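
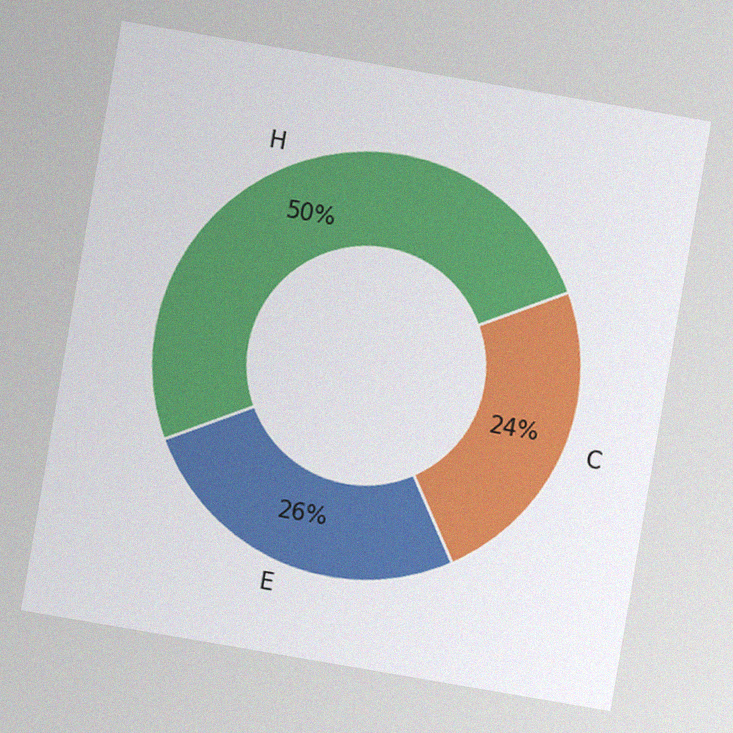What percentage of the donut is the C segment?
The chart is tilted about 10° clockwise, with some photo noise. The C segment takes up 24% of the ring.

24%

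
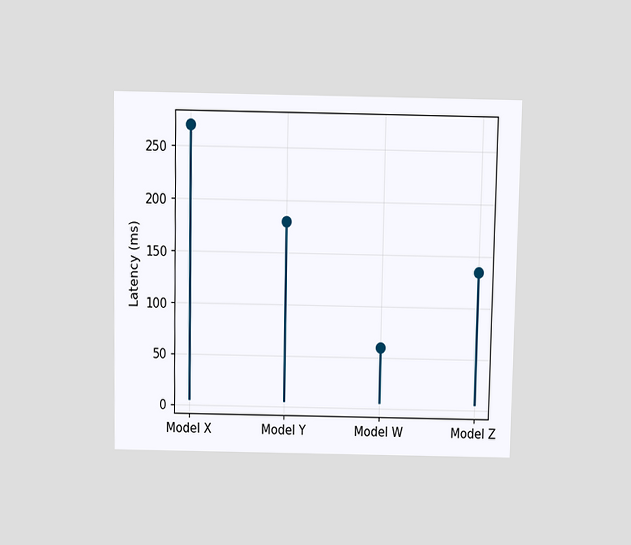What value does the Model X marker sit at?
The chart is viewed slightly from above. The Model X marker sits at 270ms.

270ms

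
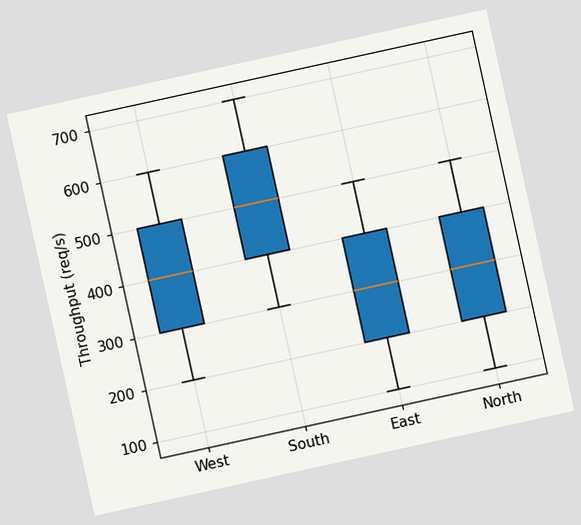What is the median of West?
The chart is tilted about 12° counter-clockwise. The median line in the West box sits at 400req/s.

400req/s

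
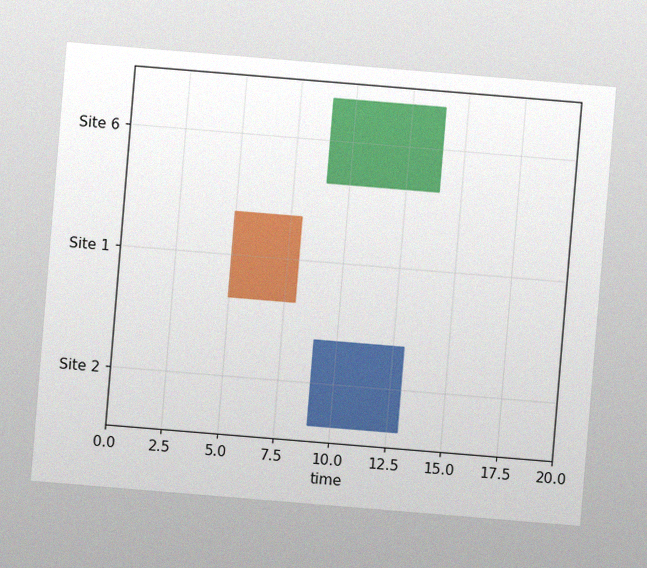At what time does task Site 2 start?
9

The chart is tilted about 5° clockwise, with some photo noise. The Site 2 bar begins at t=9.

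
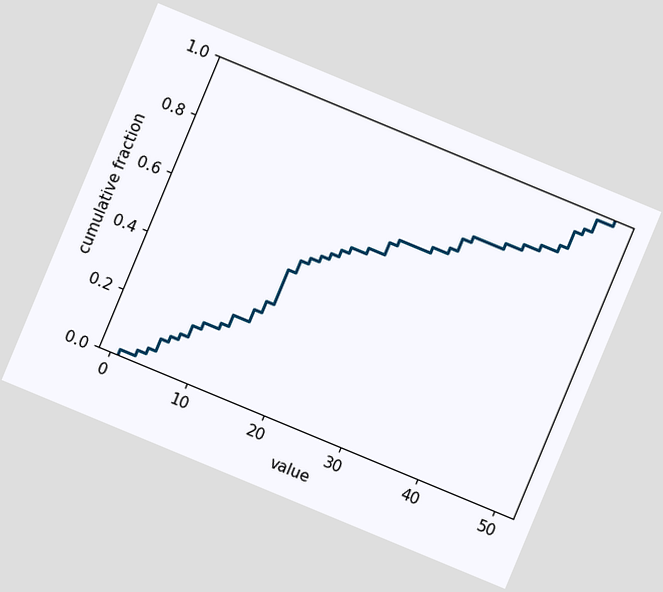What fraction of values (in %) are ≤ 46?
92%

The chart is tilted about 23° clockwise. At x=46 the ECDF step is at 92%.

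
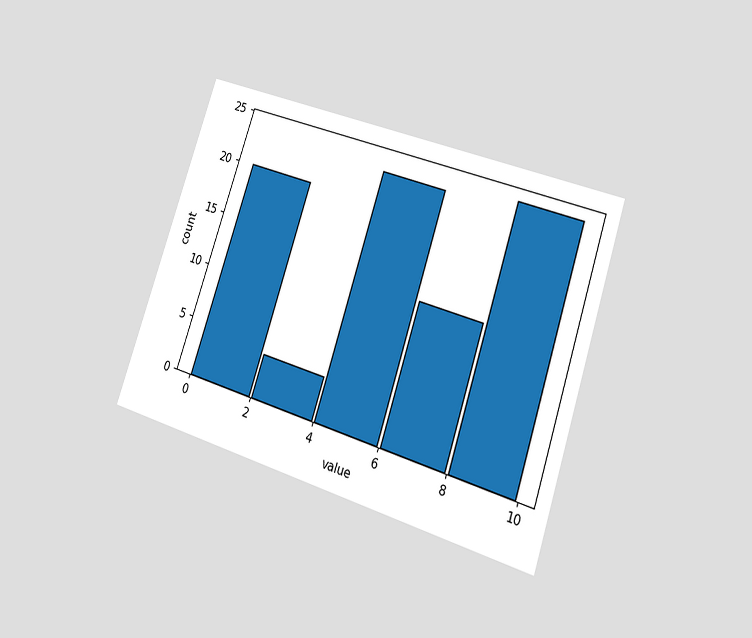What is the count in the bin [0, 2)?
20

The chart is tilted about 18° clockwise and viewed at a slight angle. The [0, 2) bin has height 20.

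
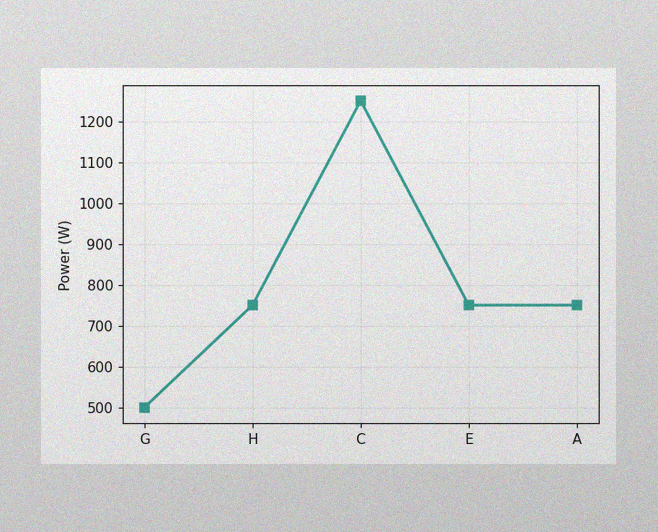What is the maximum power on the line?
1250W

The image has some photo noise and uneven lighting. The highest point is at C, and reading across to the y-axis gives 1250W.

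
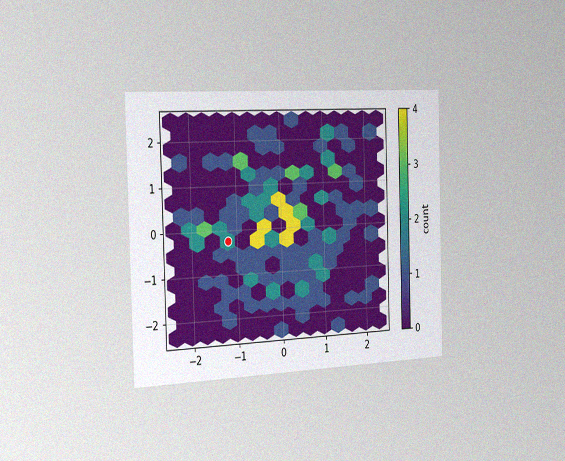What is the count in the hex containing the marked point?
The chart is viewed slightly from the left, with some photo noise. The marked hex reads 2 on the colorbar.

2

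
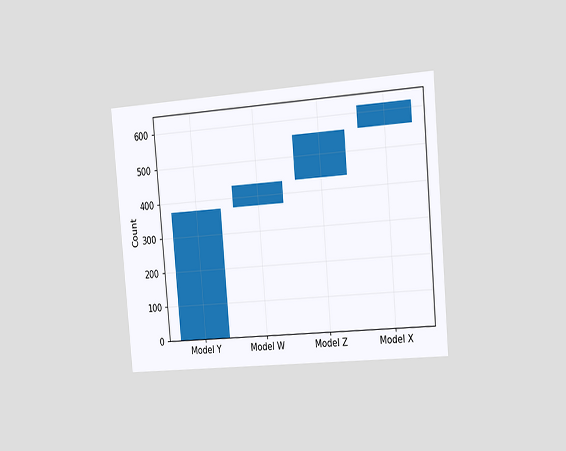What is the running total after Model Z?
558

The chart is tilted about 5° counter-clockwise and viewed slightly from the right. After Model Z the running total reaches 558.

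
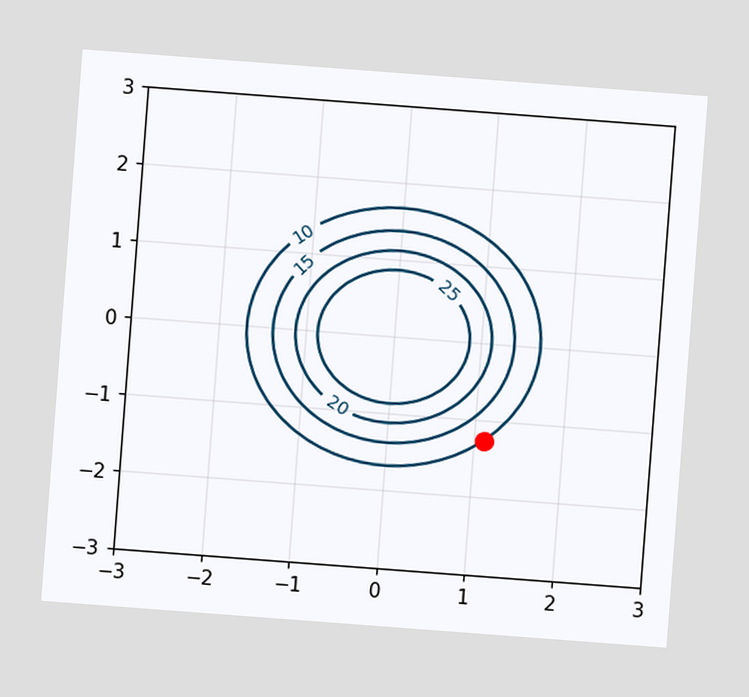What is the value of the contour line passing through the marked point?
10

The chart is tilted about 4° clockwise. The marked point sits on the contour labelled 10.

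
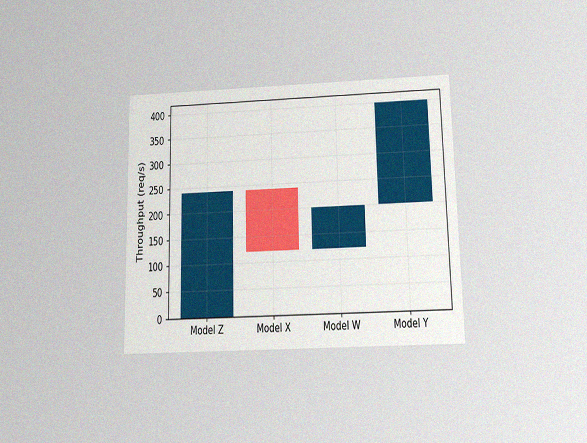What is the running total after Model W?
The chart is viewed slightly from below, with some photo noise. After Model W the running total reaches 200req/s.

200req/s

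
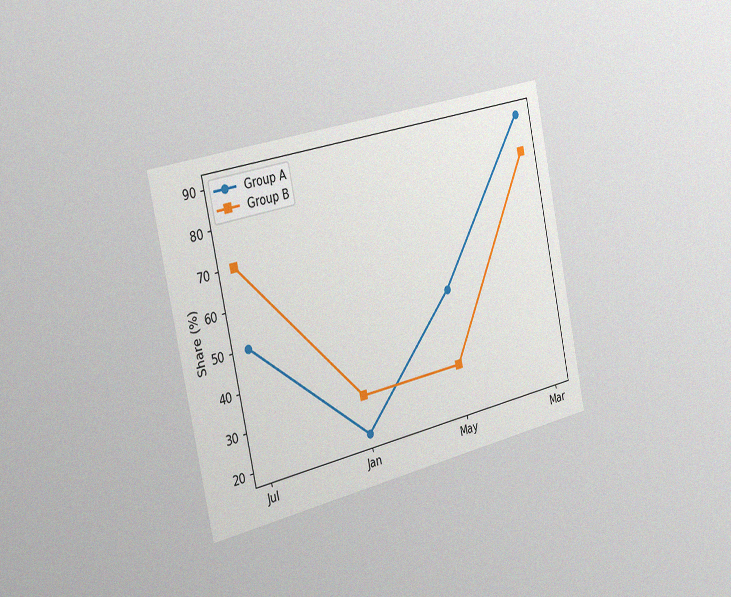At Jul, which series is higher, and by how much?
Group B, by 20%

The chart is tilted about 12° counter-clockwise and viewed slightly from the left, with some photo noise. At Jul, Group B sits above the other line by 20%.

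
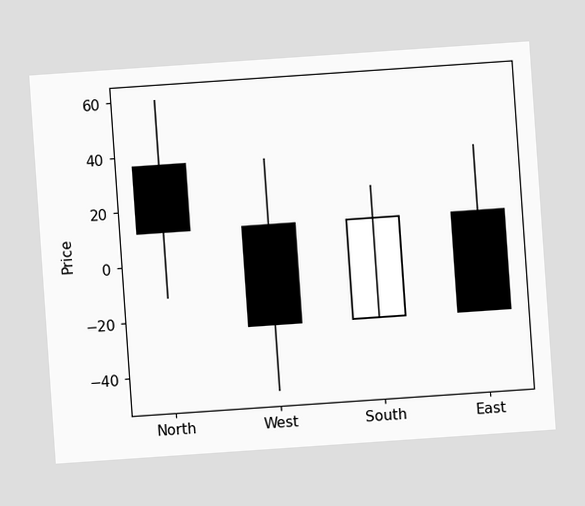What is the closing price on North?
The chart is tilted about 4° counter-clockwise. The North candle closes at 12.

12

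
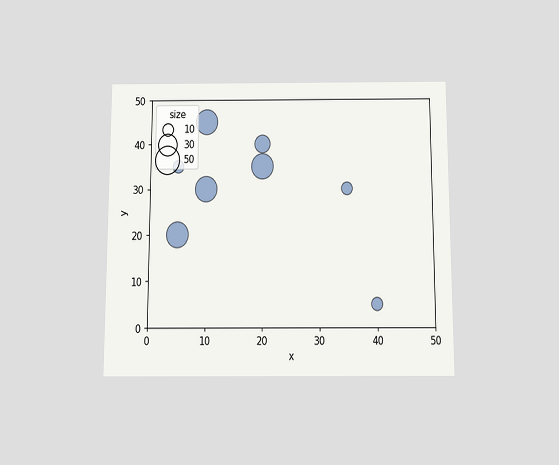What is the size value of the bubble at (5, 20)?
40

The chart is viewed slightly from below. Matching the bubble at (5, 20) against the size legend gives 40.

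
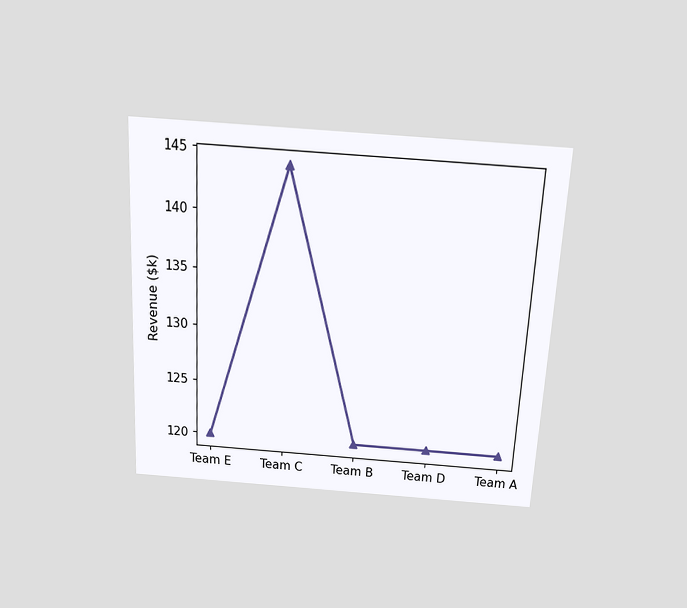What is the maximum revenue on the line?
$144k

The chart is tilted about 3° clockwise and viewed slightly from above. The highest point is at Team C, and reading across to the y-axis gives $144k.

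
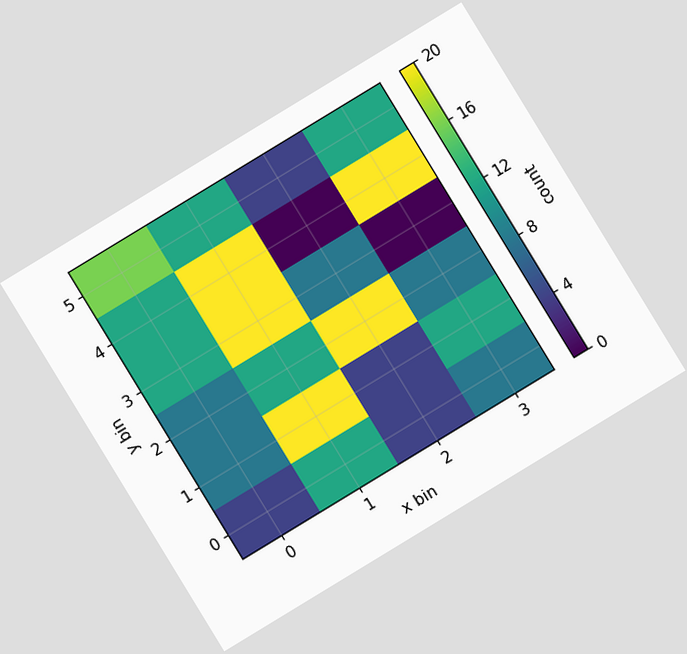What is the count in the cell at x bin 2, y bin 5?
4

The chart is tilted about 31° counter-clockwise. Matching the cell (2, 5) against the colorbar gives 4.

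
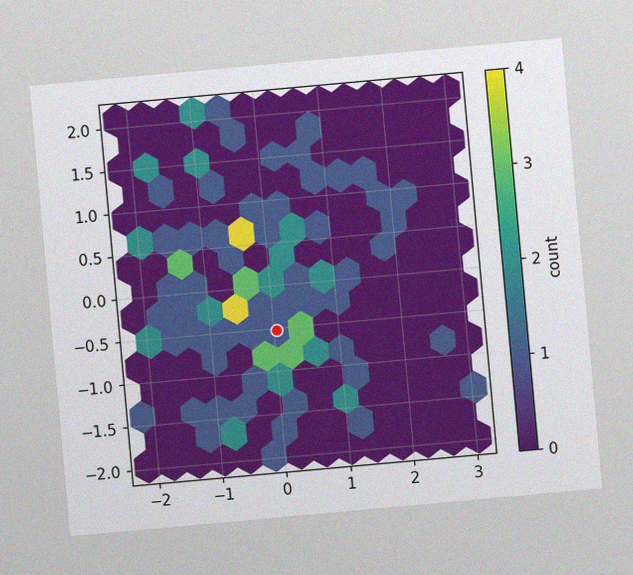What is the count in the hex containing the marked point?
1

The chart is tilted about 5° counter-clockwise, with some photo noise. The marked hex reads 1 on the colorbar.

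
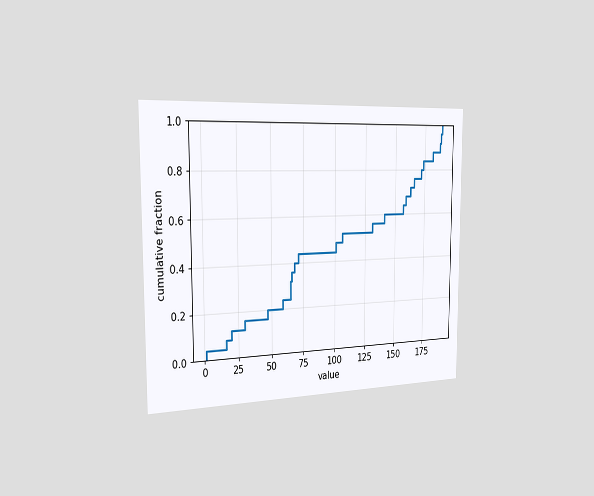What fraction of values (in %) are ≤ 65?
32%

The chart is viewed slightly from the left. At x=65 the ECDF step is at 32%.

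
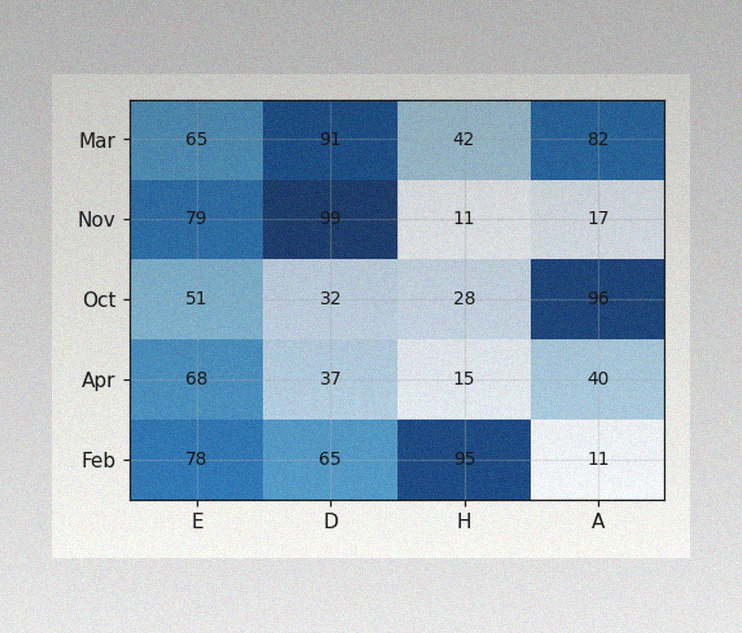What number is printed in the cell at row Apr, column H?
15

The image has some photo noise and uneven lighting. The (Apr, H) cell reads 15.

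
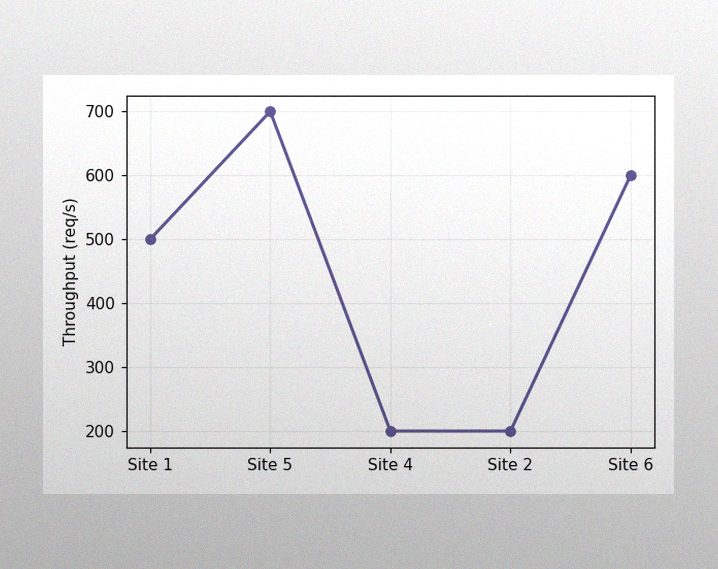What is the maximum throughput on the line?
700req/s

The image has some photo noise and uneven lighting. The highest point is at Site 5, and reading across to the y-axis gives 700req/s.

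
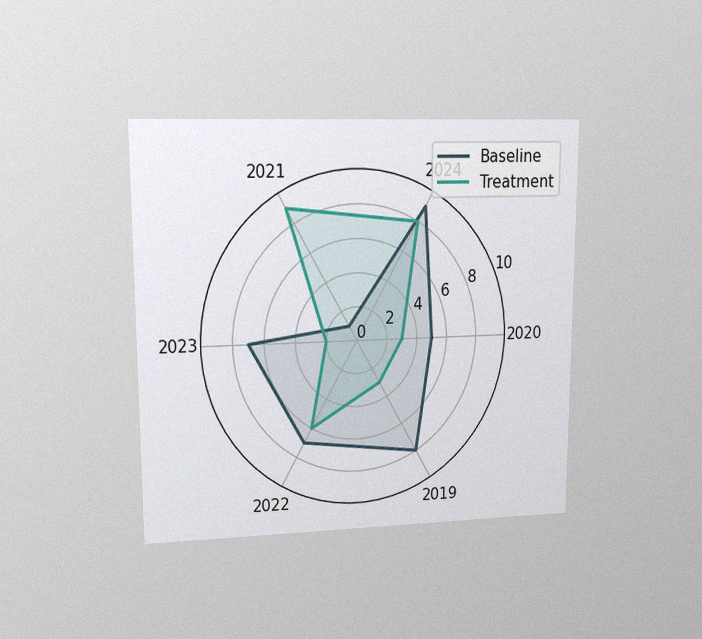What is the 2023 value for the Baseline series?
The chart is viewed at a slight angle, with some photo noise. On the 2023 axis, Baseline reaches 7.

7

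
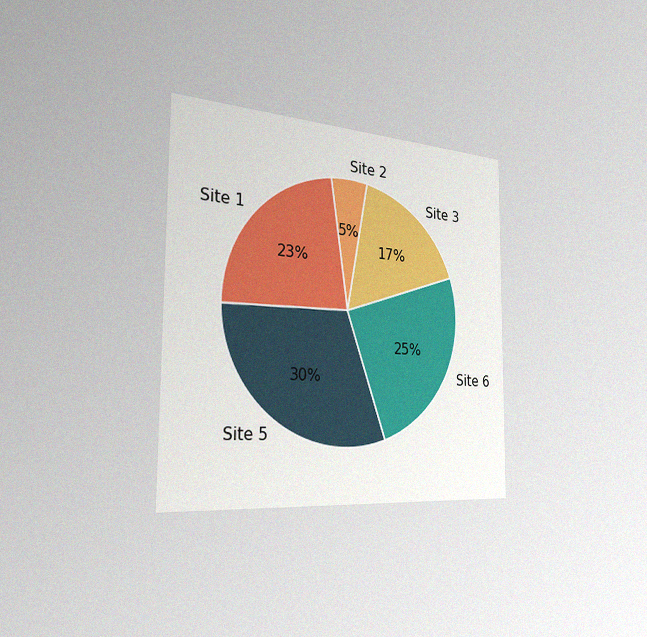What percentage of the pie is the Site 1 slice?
The chart is viewed slightly from the left, with some photo noise. The Site 1 slice takes up 23% of the pie.

23%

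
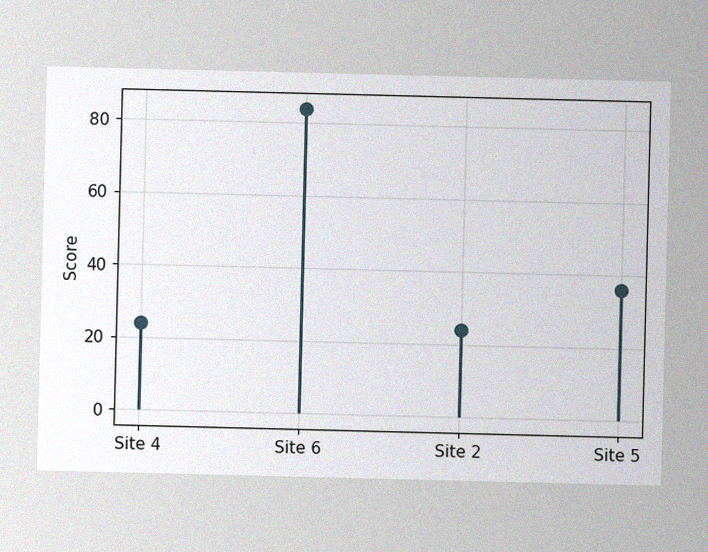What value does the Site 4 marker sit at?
The image has some photo noise and uneven lighting. The Site 4 marker sits at 24.

24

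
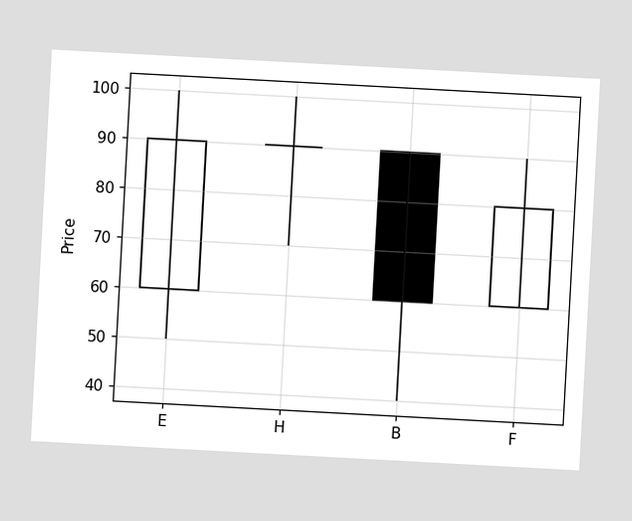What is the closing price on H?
The chart is tilted about 3° clockwise. The H candle closes at 90.

90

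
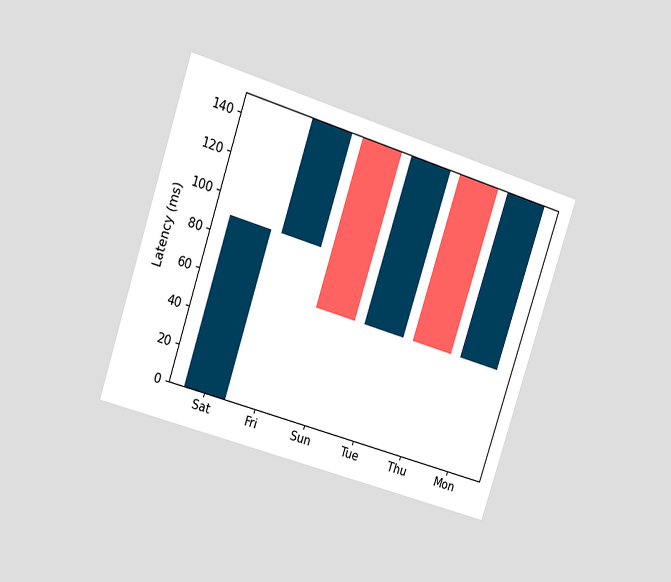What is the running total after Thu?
60ms

The chart is tilted about 18° clockwise and viewed slightly from the left. After Thu the running total reaches 60ms.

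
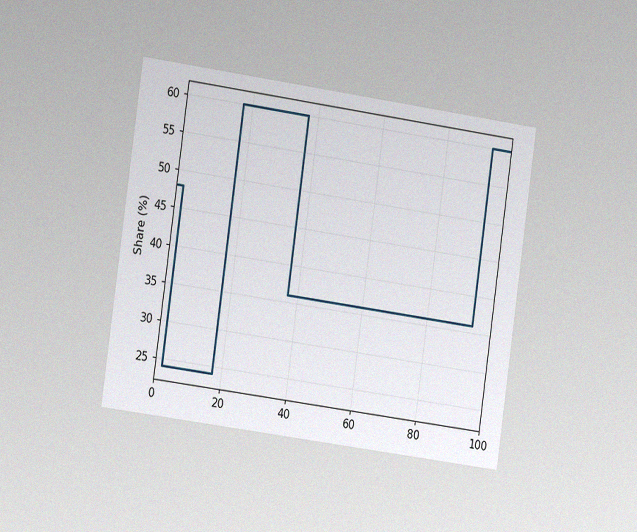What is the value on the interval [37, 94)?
36%

The chart is tilted about 8° clockwise and viewed slightly from the left, with some photo noise. On [37, 94) the step sits at 36%.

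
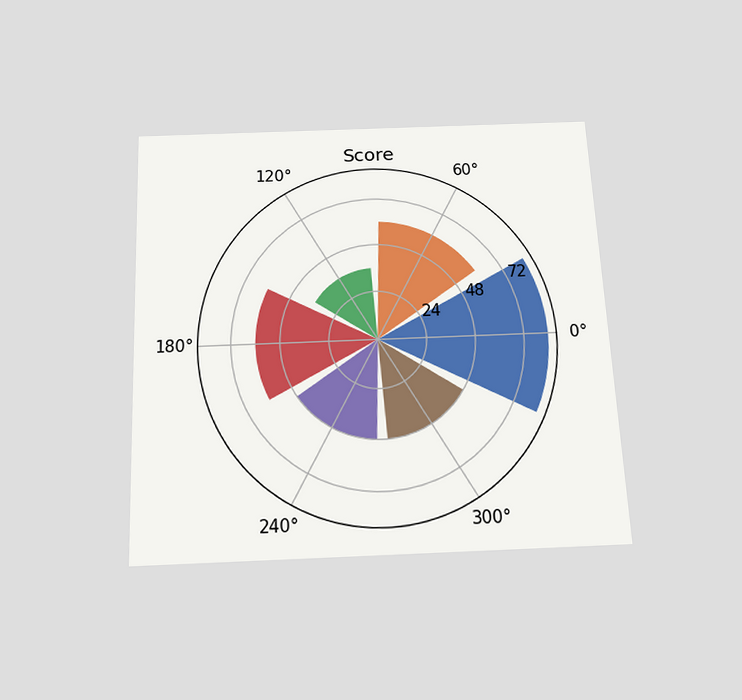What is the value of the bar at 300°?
48

The chart is tilted about 3° counter-clockwise and viewed slightly from below. The bar at 300° reaches 48 on the radial axis.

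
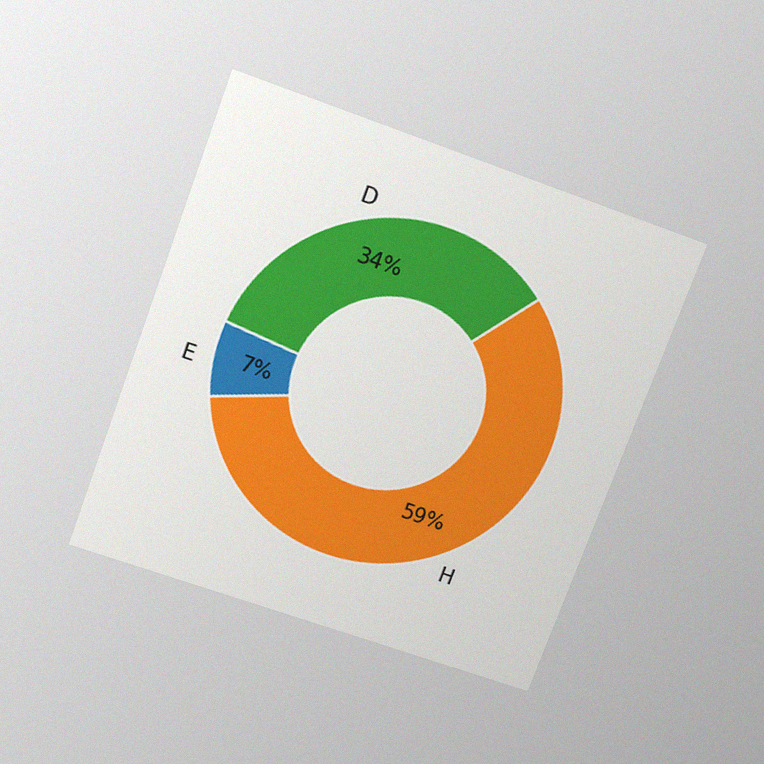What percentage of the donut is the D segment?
The chart is tilted about 20° clockwise and viewed slightly from above, with some photo noise. The D segment takes up 34% of the ring.

34%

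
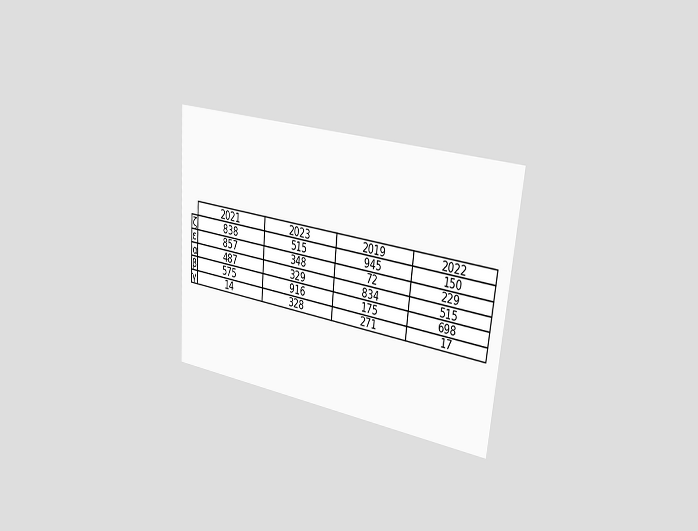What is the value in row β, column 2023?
916

The chart is tilted about 5° clockwise and viewed slightly from the right. The (β, 2023) cell reads 916.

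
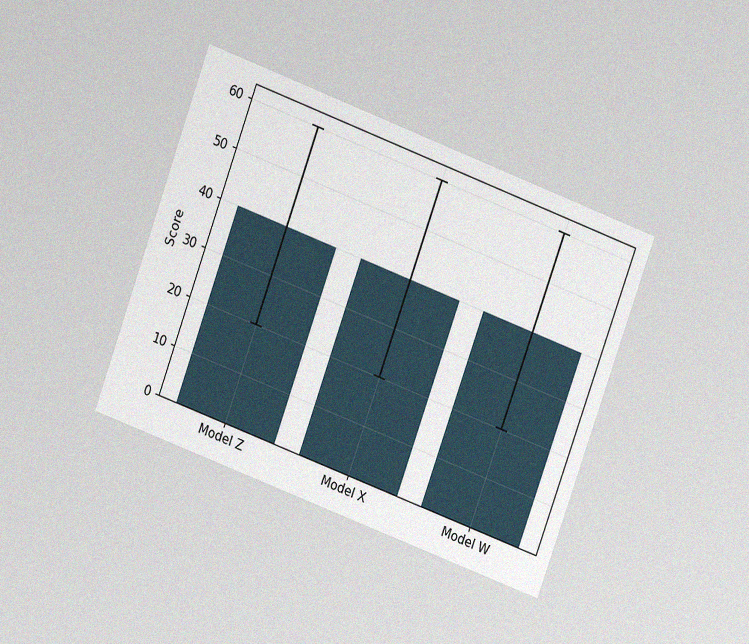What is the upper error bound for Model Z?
The chart is tilted about 20° clockwise and viewed at a slight angle, with some photo noise. The Model Z bar's upper whisker reaches 60.

60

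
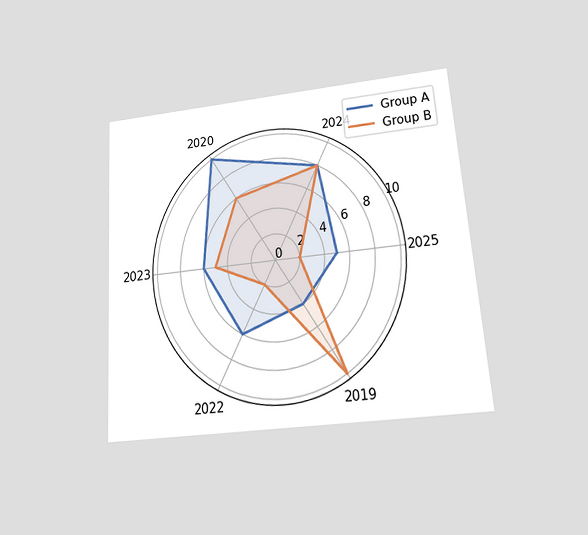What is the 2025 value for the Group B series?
The chart is tilted about 4° counter-clockwise and viewed slightly from below. On the 2025 axis, Group B reaches 2.

2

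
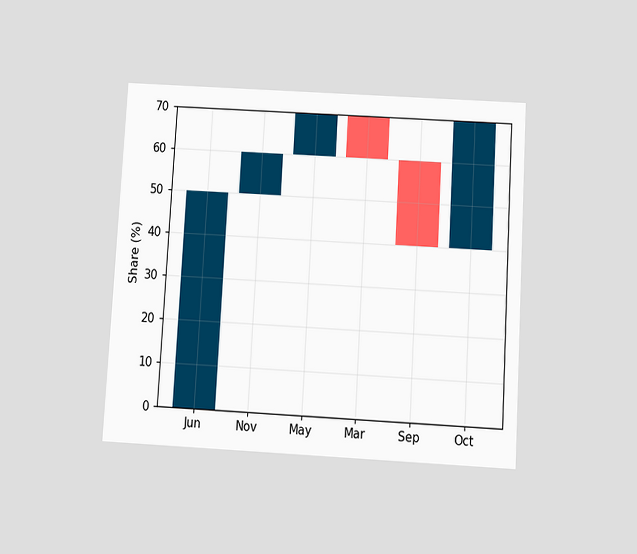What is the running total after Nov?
The chart is tilted about 3° clockwise and viewed slightly from below. After Nov the running total reaches 60%.

60%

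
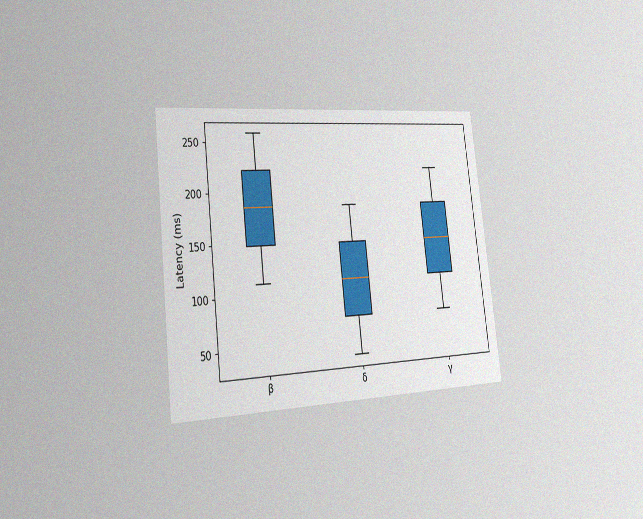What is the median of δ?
The chart is tilted about 7° counter-clockwise and viewed slightly from the left, with some photo noise. The median line in the δ box sits at 111ms.

111ms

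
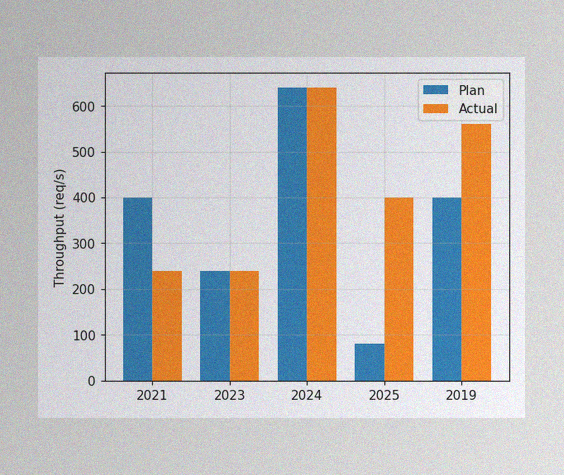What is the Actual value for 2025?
400req/s

The image has some photo noise and uneven lighting. The Actual bar at 2025 reaches 400req/s on the y-axis.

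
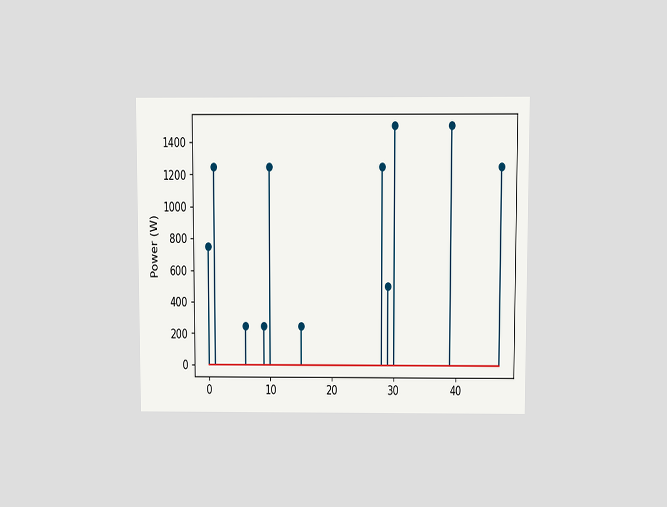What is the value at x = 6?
250W

The chart is viewed slightly from above. The stem at x=6 reaches 250W.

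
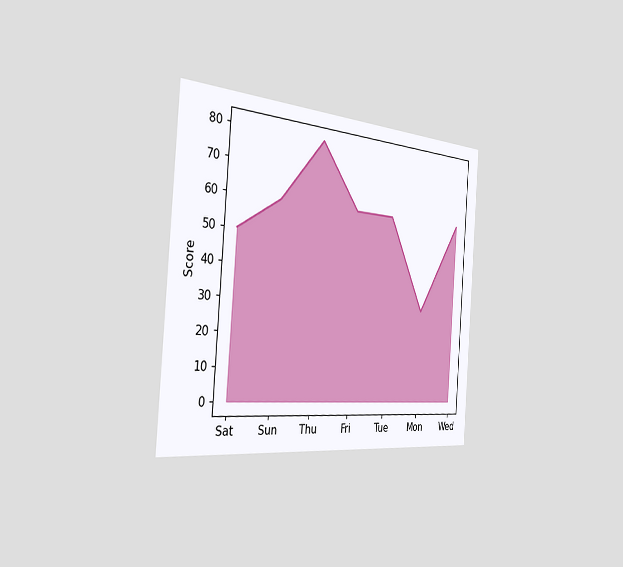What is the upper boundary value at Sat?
50

The chart is tilted about 4° clockwise and viewed slightly from the left. At Sat the upper boundary is at 50.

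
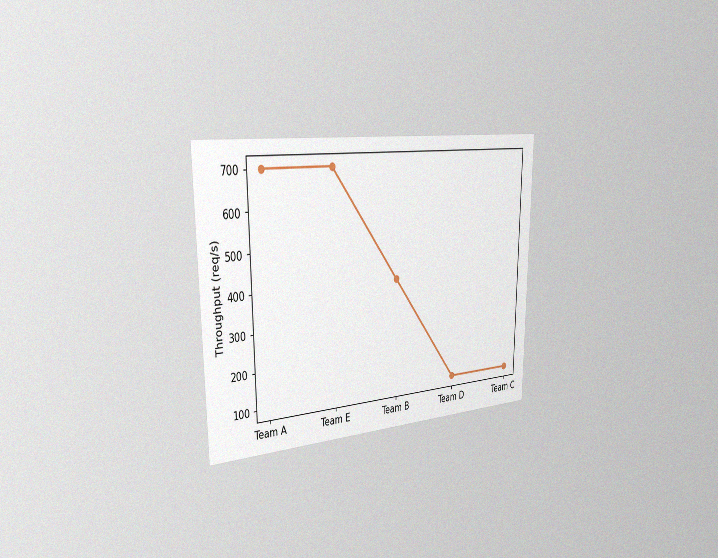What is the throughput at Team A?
The chart is viewed slightly from the left, with some photo noise. At Team A, the line is at 700req/s.

700req/s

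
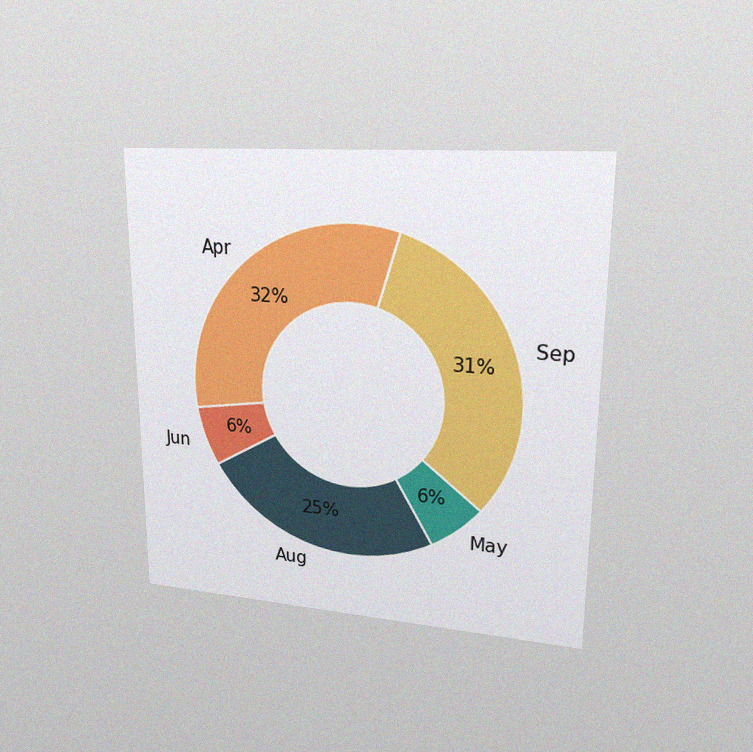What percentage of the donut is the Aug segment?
The chart is viewed at a slight angle, with some photo noise. The Aug segment takes up 25% of the ring.

25%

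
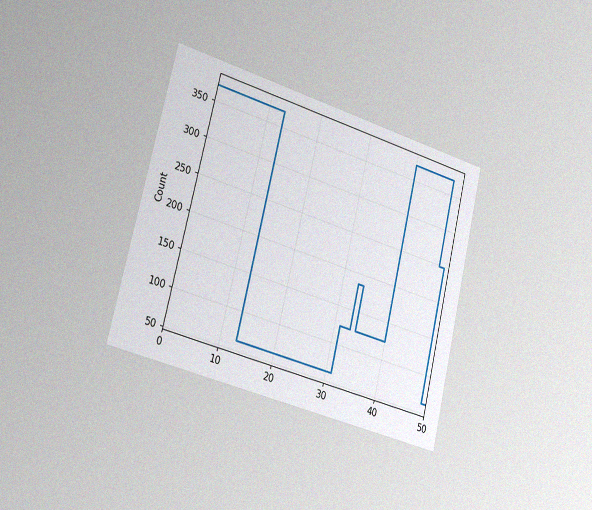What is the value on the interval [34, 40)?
The chart is tilted about 14° clockwise and viewed slightly from the left, with some photo noise. On [34, 40) the step sits at 124.

124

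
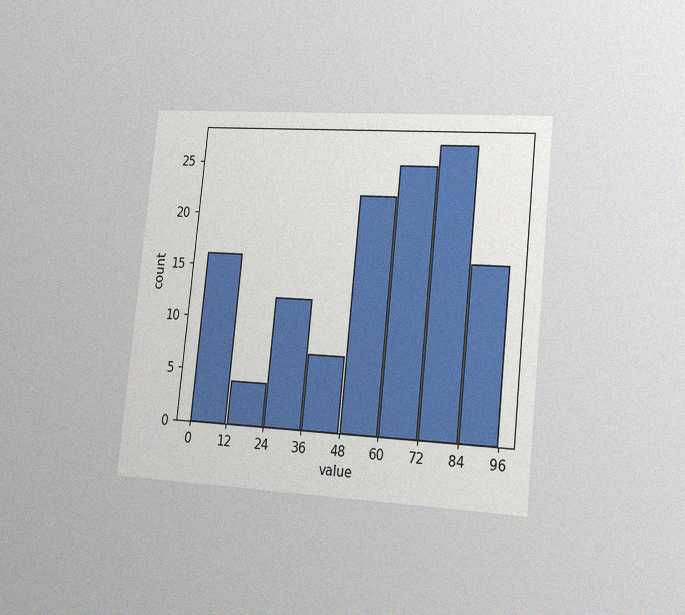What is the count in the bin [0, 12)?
16

The chart is tilted about 6° clockwise and viewed slightly from the right, with some photo noise. The [0, 12) bin has height 16.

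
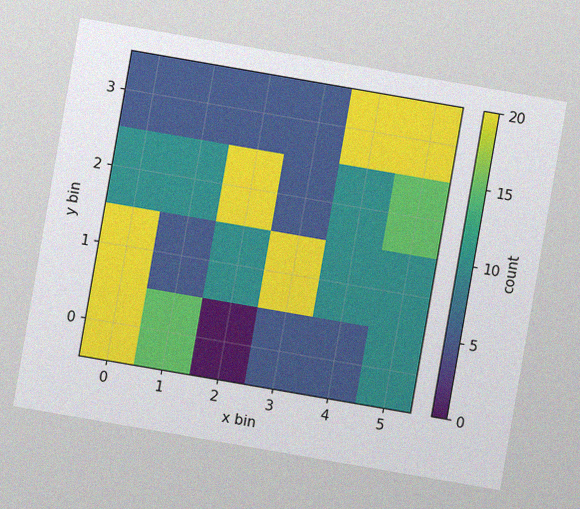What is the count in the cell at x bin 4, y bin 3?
The chart is tilted about 10° clockwise, with some photo noise. Matching the cell (4, 3) against the colorbar gives 20.

20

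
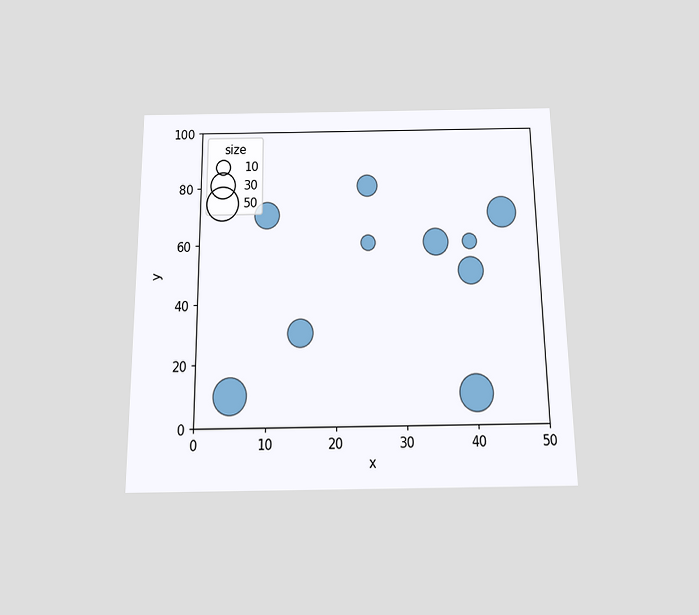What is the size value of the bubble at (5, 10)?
50

The chart is viewed slightly from below. Matching the bubble at (5, 10) against the size legend gives 50.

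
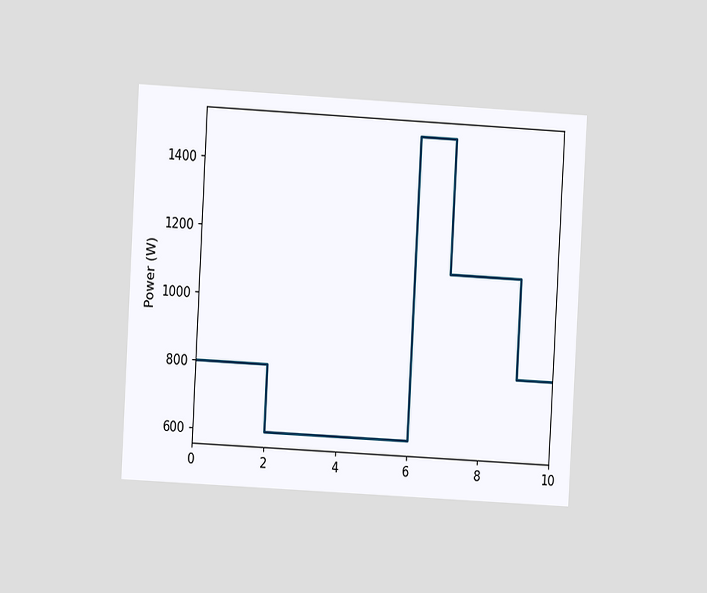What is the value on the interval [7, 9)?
1100W

The chart is tilted about 3° clockwise and viewed at a slight angle. On [7, 9) the step sits at 1100W.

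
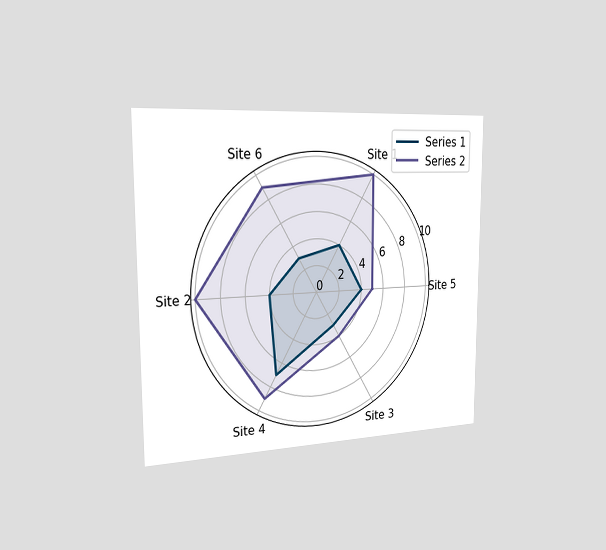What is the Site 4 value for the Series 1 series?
The chart is viewed slightly from the left. On the Site 4 axis, Series 1 reaches 7.

7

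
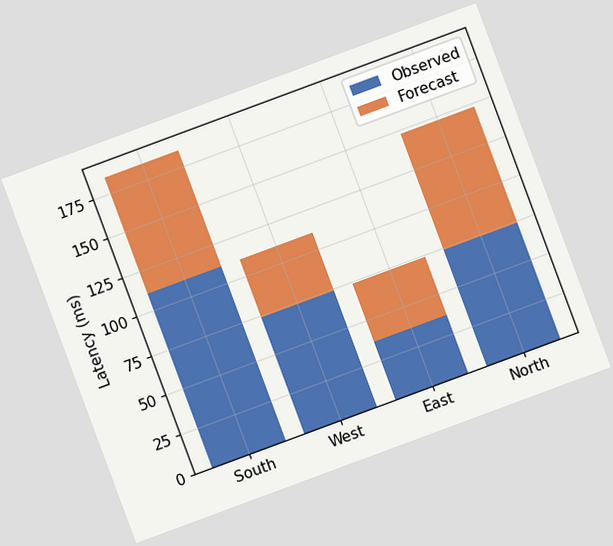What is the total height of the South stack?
185ms

The chart is tilted about 20° counter-clockwise. The South stack's top reaches 185ms on the y-axis.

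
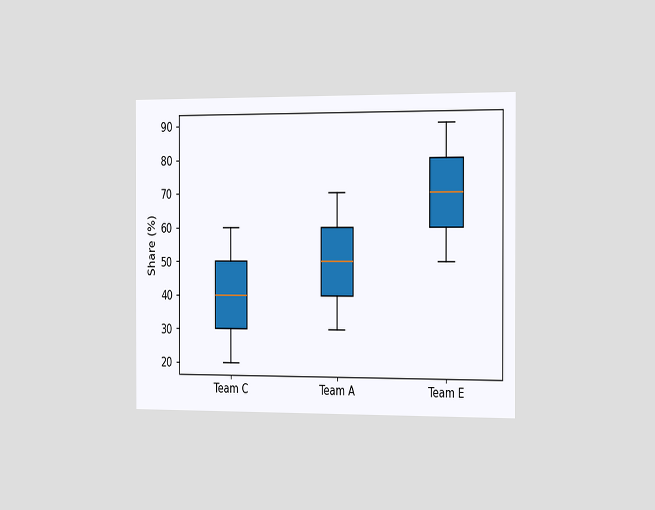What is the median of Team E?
The chart is viewed slightly from the right. The median line in the Team E box sits at 70%.

70%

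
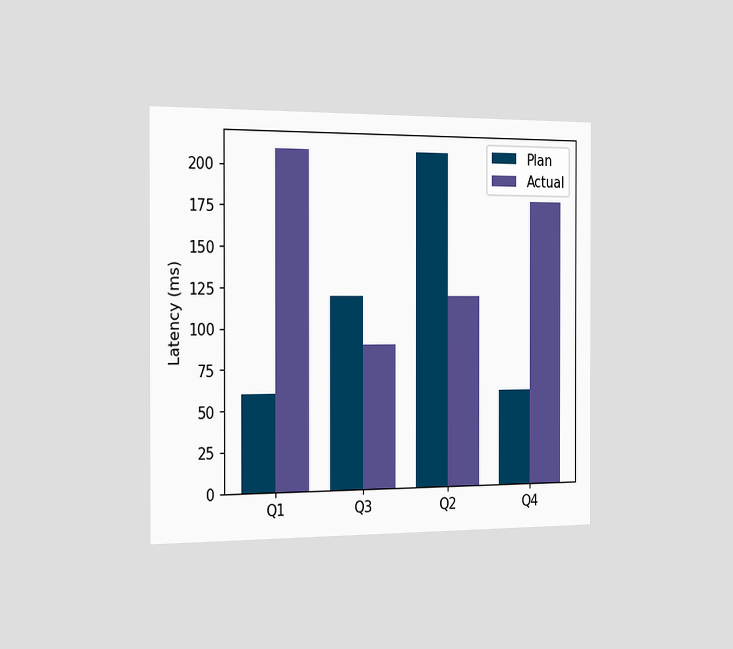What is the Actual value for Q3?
The chart is viewed slightly from the left. The Actual bar at Q3 reaches 90ms on the y-axis.

90ms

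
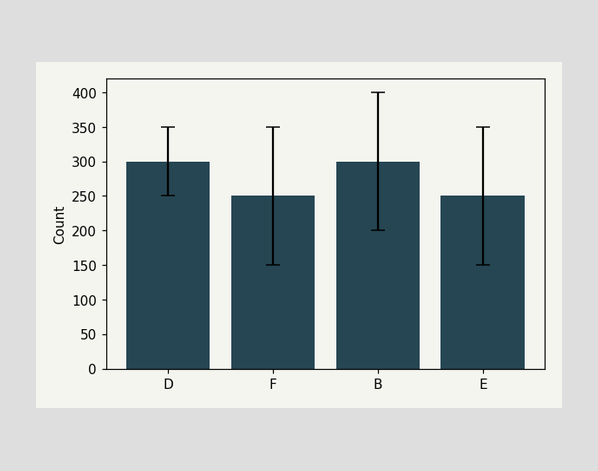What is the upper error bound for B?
The B bar's upper whisker reaches 400.

400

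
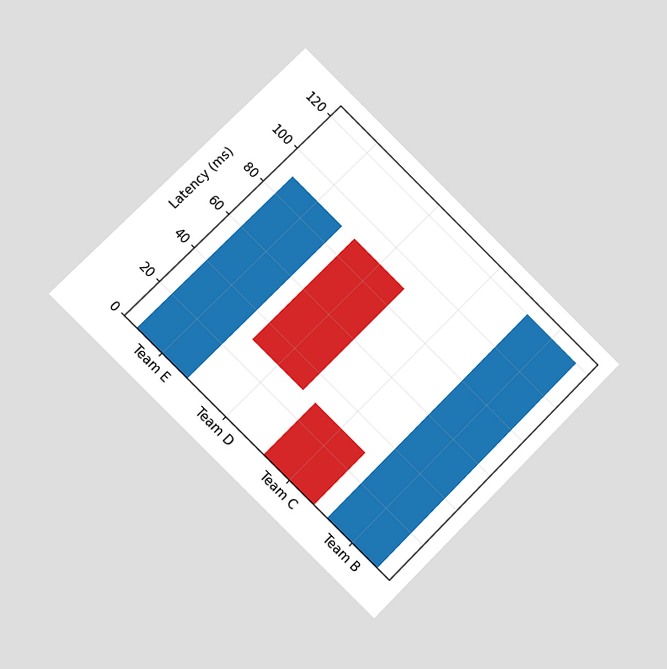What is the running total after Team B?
The chart is tilted about 45° clockwise and viewed at a slight angle. After Team B the running total reaches 120ms.

120ms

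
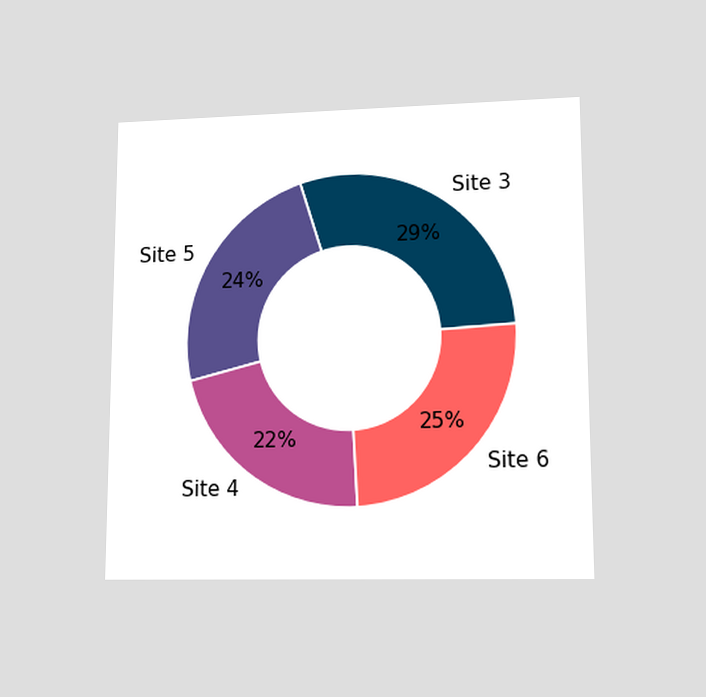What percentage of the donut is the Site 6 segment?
The chart is viewed at a slight angle. The Site 6 segment takes up 25% of the ring.

25%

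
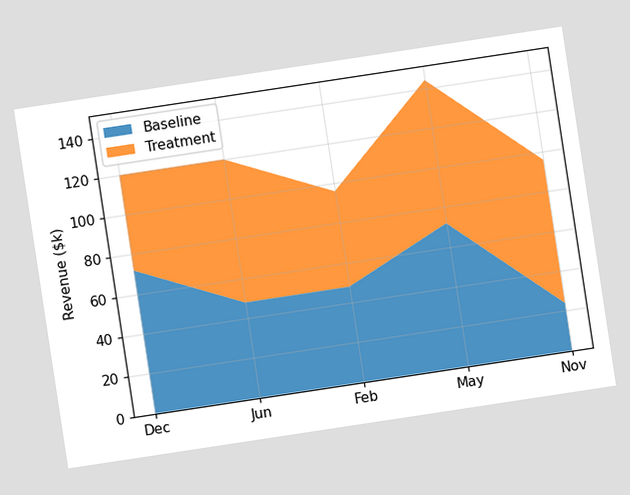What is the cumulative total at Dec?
The chart is tilted about 9° counter-clockwise. The stacked total at Dec reaches $120k.

$120k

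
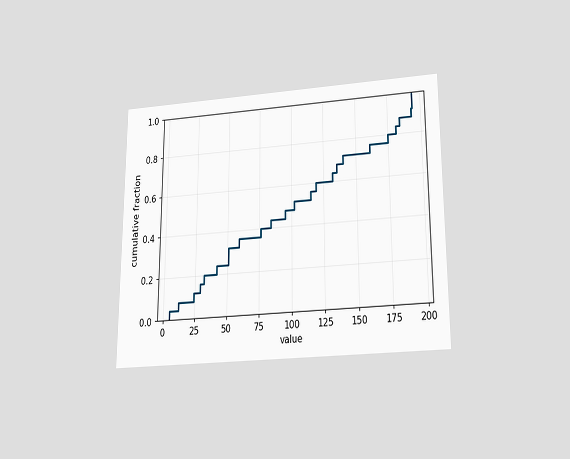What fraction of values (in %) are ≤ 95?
48%

The chart is viewed slightly from below. At x=95 the ECDF step is at 48%.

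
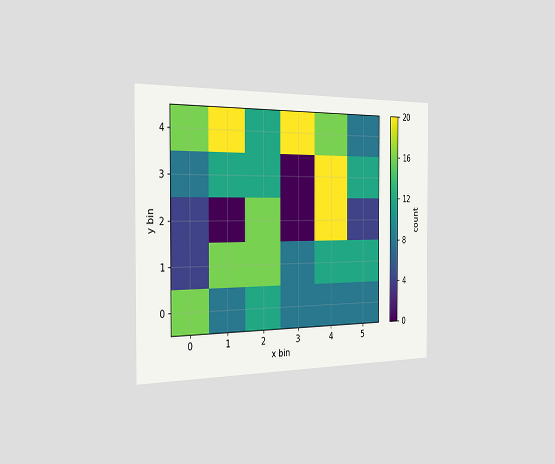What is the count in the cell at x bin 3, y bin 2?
0

The chart is viewed slightly from the left. Matching the cell (3, 2) against the colorbar gives 0.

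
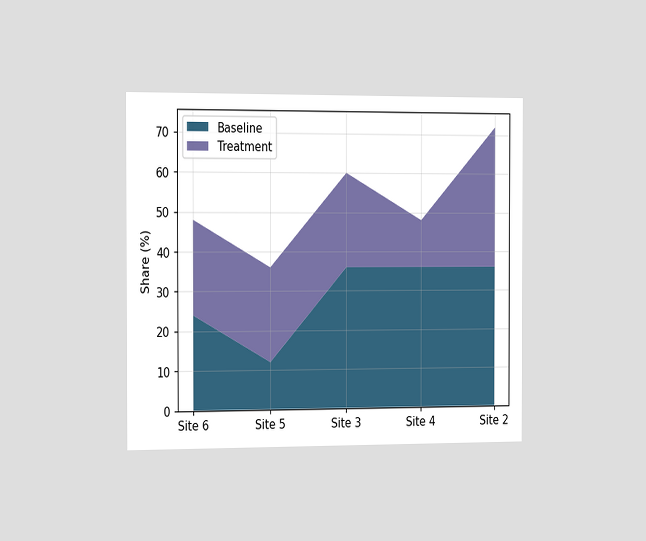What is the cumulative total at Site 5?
36%

The chart is viewed slightly from the left. The stacked total at Site 5 reaches 36%.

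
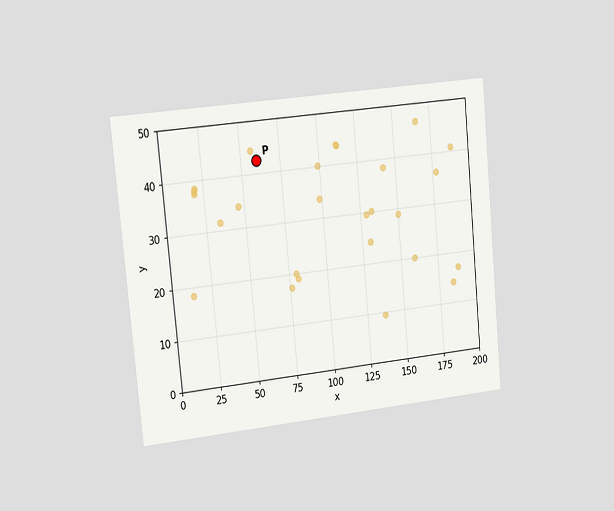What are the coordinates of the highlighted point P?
(60, 42.5)

The chart is tilted about 5° counter-clockwise and viewed slightly from the left. Following the gridlines from P to each axis, P sits at (60, 42.5).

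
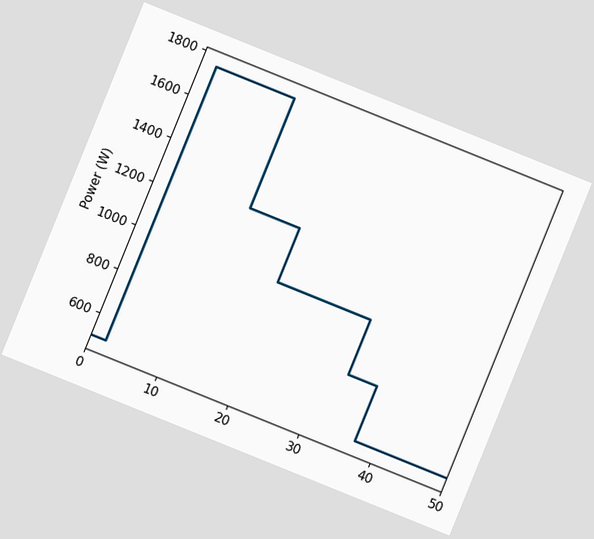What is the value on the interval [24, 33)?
The chart is tilted about 22° clockwise. On [24, 33) the step sits at 1000W.

1000W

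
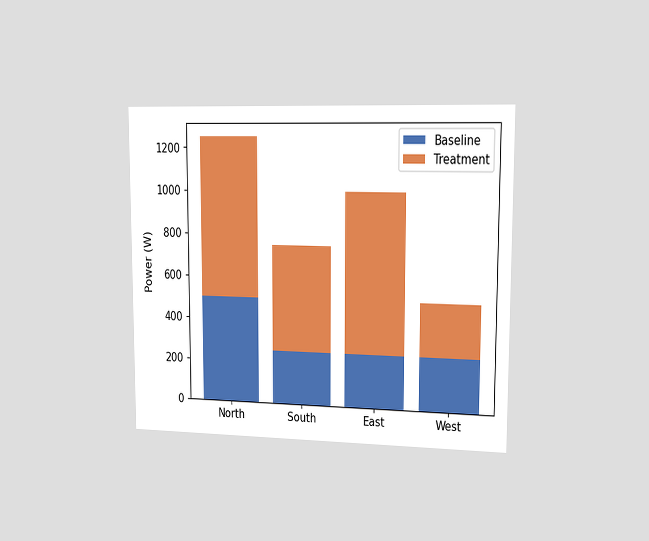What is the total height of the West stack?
500W

The chart is viewed slightly from the right. The West stack's top reaches 500W on the y-axis.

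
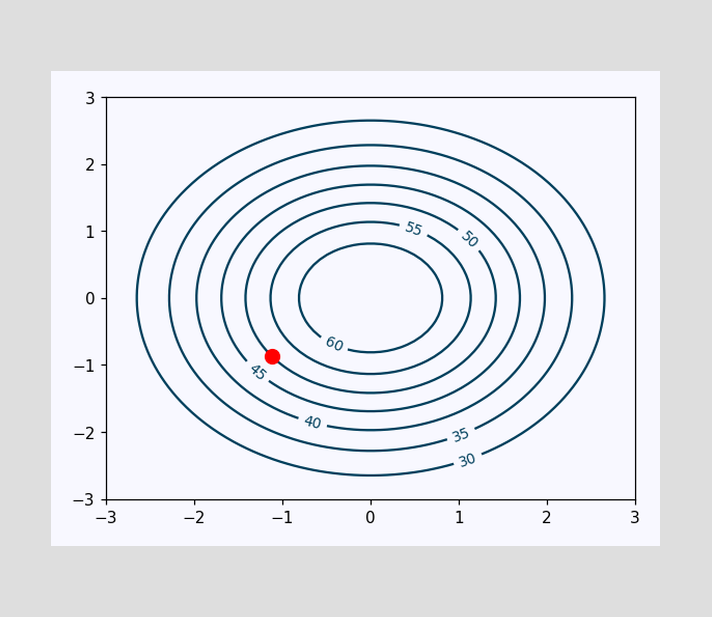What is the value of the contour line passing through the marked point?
The marked point sits on the contour labelled 50.

50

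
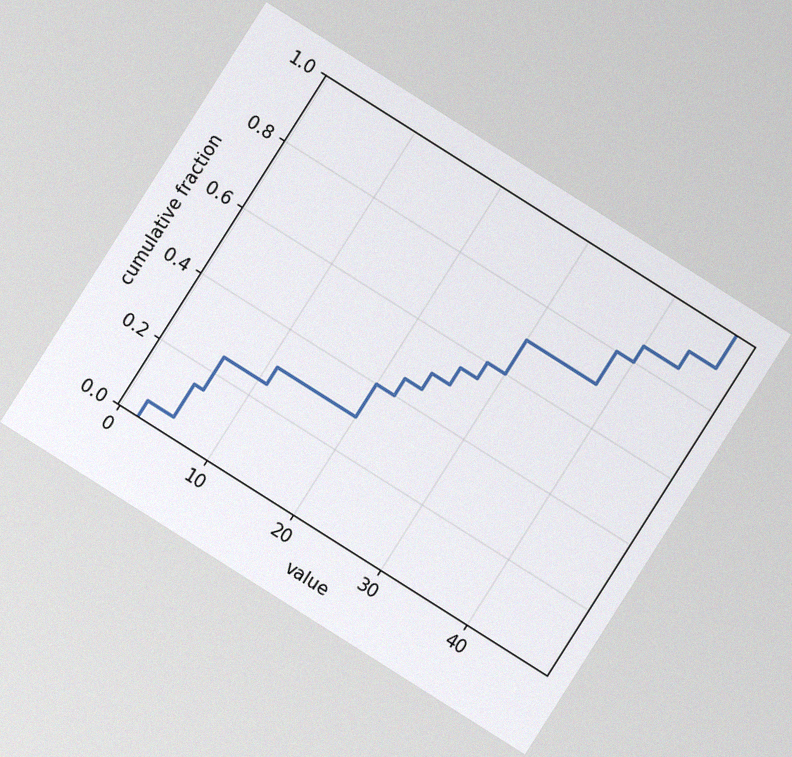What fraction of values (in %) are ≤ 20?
40%

The chart is tilted about 32° clockwise, with some photo noise. At x=20 the ECDF step is at 40%.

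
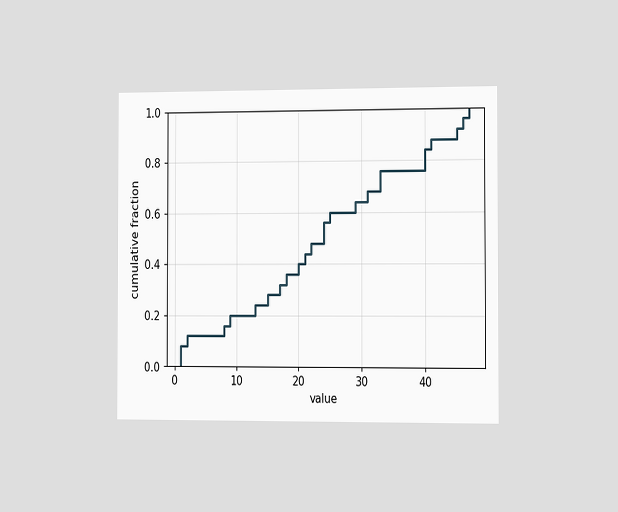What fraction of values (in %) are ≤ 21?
The chart is viewed slightly from the right. At x=21 the ECDF step is at 44%.

44%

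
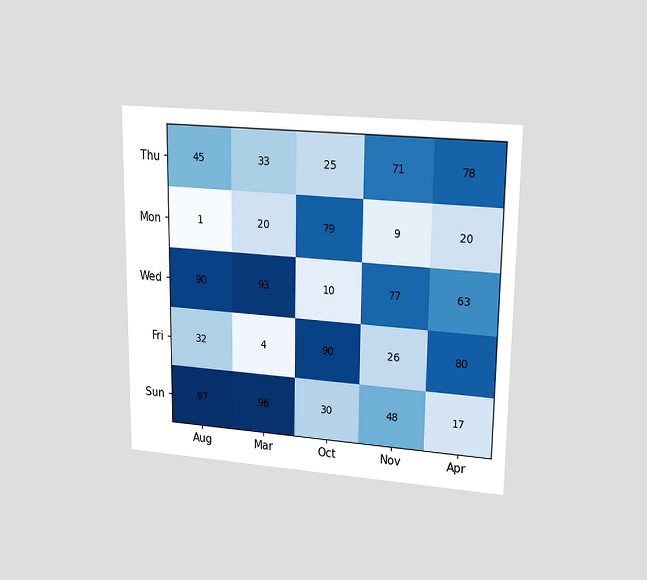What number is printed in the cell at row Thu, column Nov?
The chart is viewed at a slight angle. The (Thu, Nov) cell reads 71.

71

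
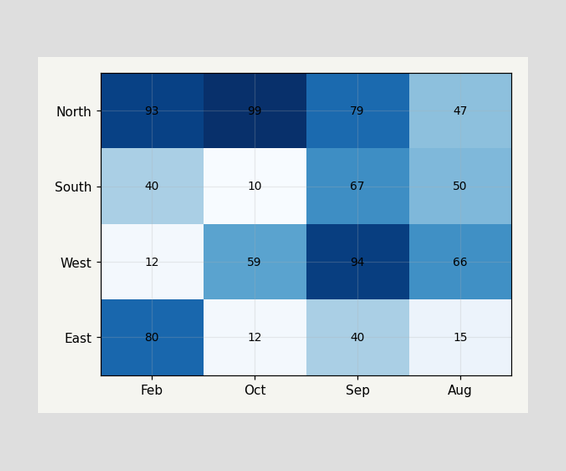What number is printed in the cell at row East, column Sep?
40

The (East, Sep) cell reads 40.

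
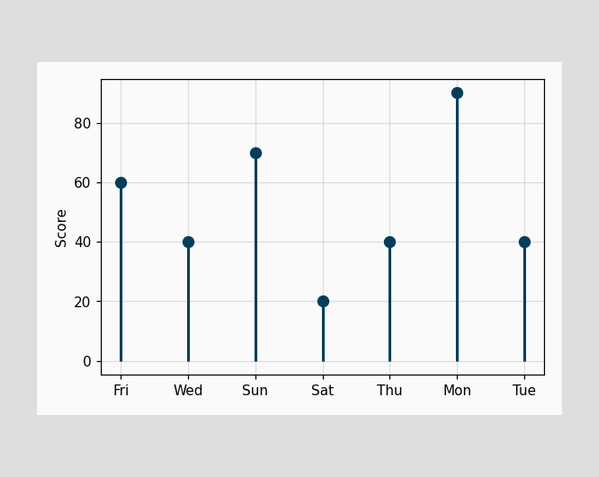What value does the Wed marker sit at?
The Wed marker sits at 40.

40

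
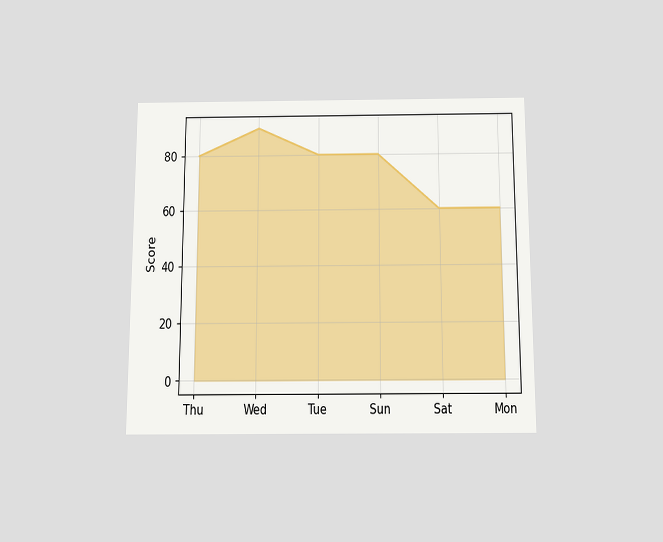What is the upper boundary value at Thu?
80

The chart is viewed slightly from below. At Thu the upper boundary is at 80.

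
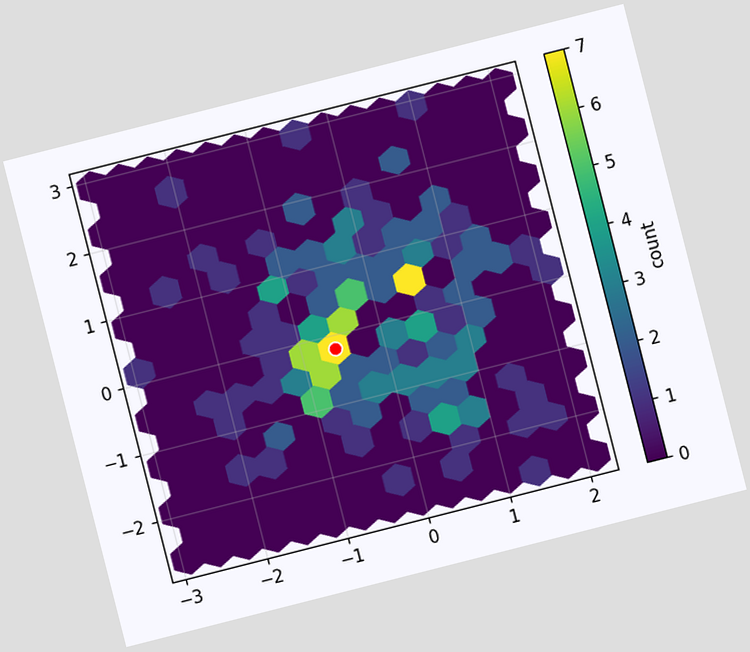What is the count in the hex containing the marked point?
The chart is tilted about 14° counter-clockwise. The marked hex reads 7 on the colorbar.

7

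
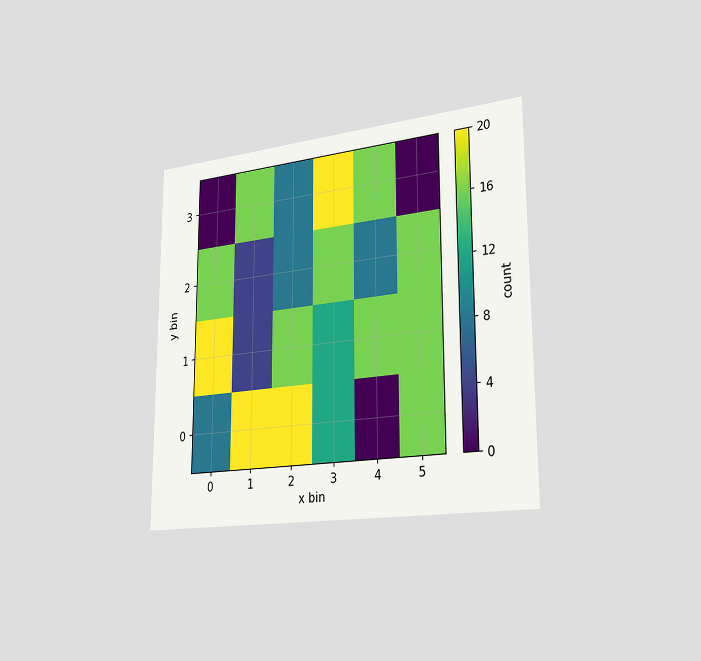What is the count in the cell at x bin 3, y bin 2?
16

The chart is viewed slightly from the right. Matching the cell (3, 2) against the colorbar gives 16.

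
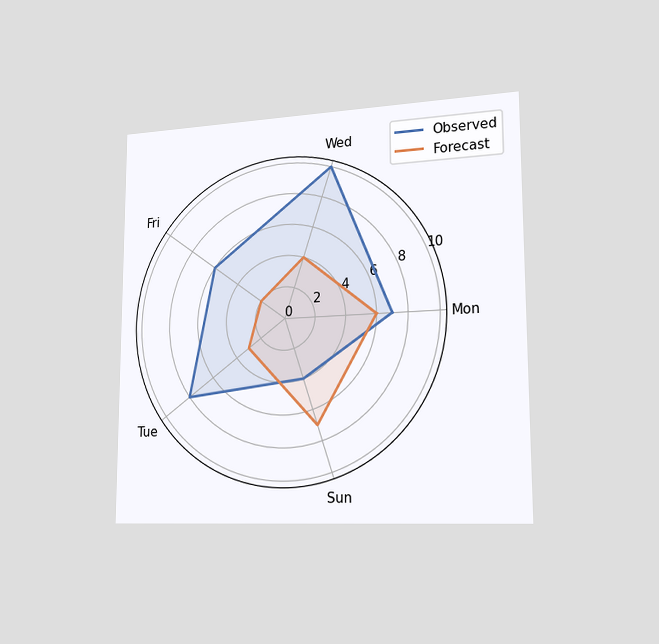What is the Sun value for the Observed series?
4

The chart is viewed slightly from the right. On the Sun axis, Observed reaches 4.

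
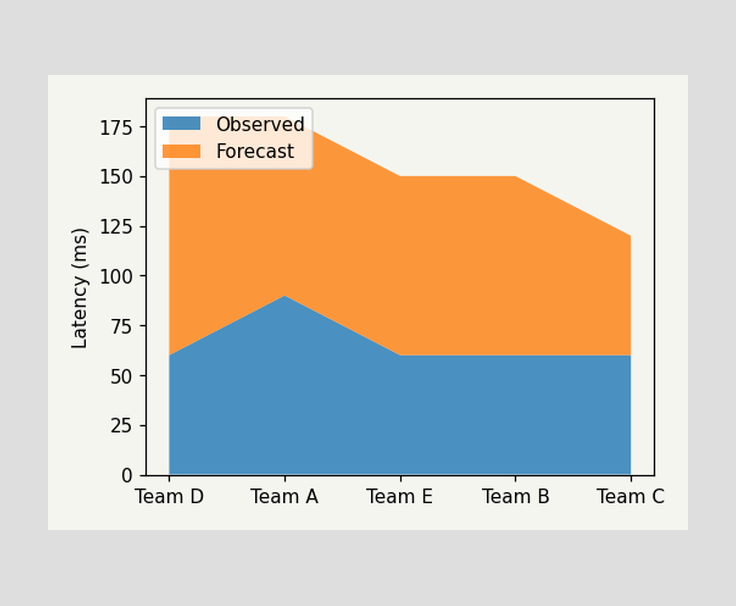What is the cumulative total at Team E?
The stacked total at Team E reaches 150ms.

150ms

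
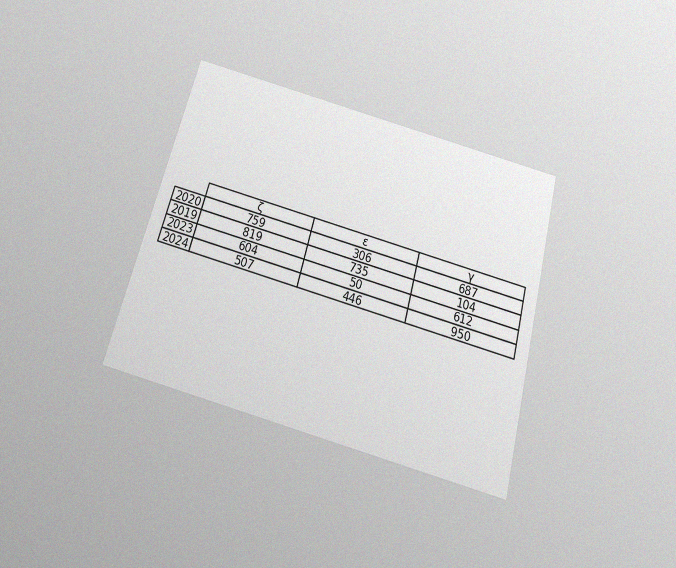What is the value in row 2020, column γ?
687

The chart is tilted about 15° clockwise and viewed slightly from below, with some photo noise. The (2020, γ) cell reads 687.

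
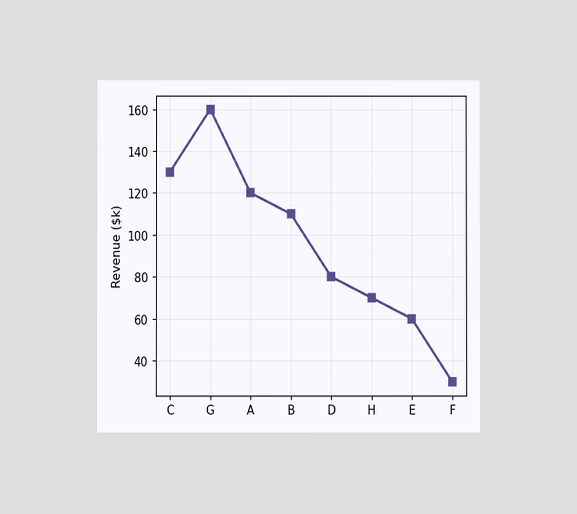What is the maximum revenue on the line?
$160k

The chart is viewed at a slight angle. The highest point is at G, and reading across to the y-axis gives $160k.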